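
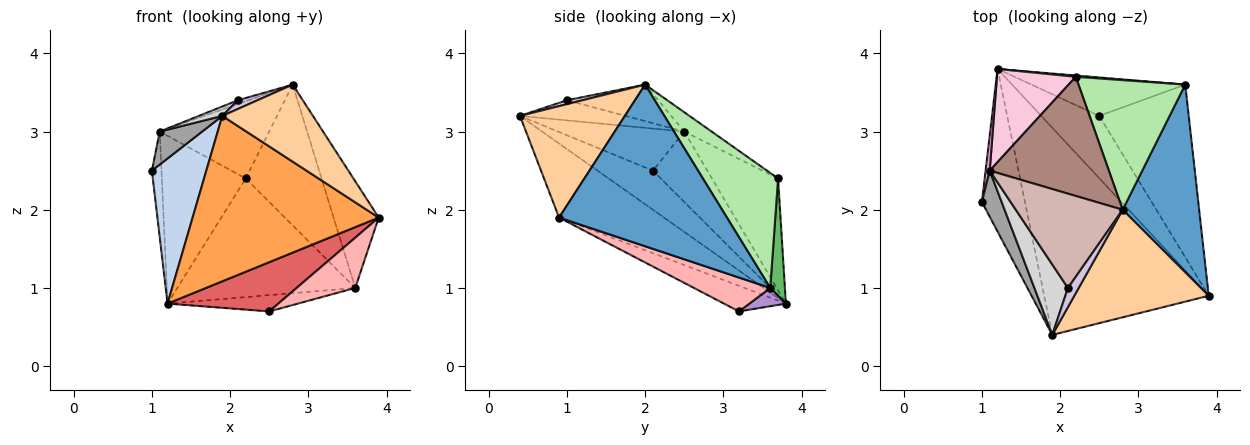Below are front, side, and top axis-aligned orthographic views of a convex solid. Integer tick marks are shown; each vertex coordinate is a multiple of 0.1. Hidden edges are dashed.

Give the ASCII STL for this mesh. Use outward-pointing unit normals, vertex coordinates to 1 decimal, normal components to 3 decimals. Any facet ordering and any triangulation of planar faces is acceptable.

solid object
 facet normal 0.878 0.236 0.416
  outer loop
   vertex 3.6 3.6 1.0
   vertex 2.8 2.0 3.6
   vertex 3.9 0.9 1.9
  endloop
 endfacet
 facet normal -0.561 -0.551 -0.617
  outer loop
   vertex 1.9 0.4 3.2
   vertex 1.0 2.1 2.5
   vertex 1.2 3.8 0.8
  endloop
 endfacet
 facet normal -0.332 -0.589 -0.737
  outer loop
   vertex 1.9 0.4 3.2
   vertex 1.2 3.8 0.8
   vertex 3.9 0.9 1.9
  endloop
 endfacet
 facet normal 0.559 -0.483 0.674
  outer loop
   vertex 1.9 0.4 3.2
   vertex 3.9 0.9 1.9
   vertex 2.8 2.0 3.6
  endloop
 endfacet
 facet normal 0.082 0.997 0.011
  outer loop
   vertex 2.2 3.7 2.4
   vertex 3.6 3.6 1.0
   vertex 1.2 3.8 0.8
  endloop
 endfacet
 facet normal 0.590 0.594 0.547
  outer loop
   vertex 2.2 3.7 2.4
   vertex 2.8 2.0 3.6
   vertex 3.6 3.6 1.0
  endloop
 endfacet
 facet normal -0.327 -0.586 -0.741
  outer loop
   vertex 2.5 3.2 0.7
   vertex 3.9 0.9 1.9
   vertex 1.2 3.8 0.8
  endloop
 endfacet
 facet normal 0.342 -0.263 -0.902
  outer loop
   vertex 2.5 3.2 0.7
   vertex 3.6 3.6 1.0
   vertex 3.9 0.9 1.9
  endloop
 endfacet
 facet normal 0.109 0.388 -0.915
  outer loop
   vertex 2.5 3.2 0.7
   vertex 1.2 3.8 0.8
   vertex 3.6 3.6 1.0
  endloop
 endfacet
 facet normal 0.314 -0.393 0.864
  outer loop
   vertex 2.1 1.0 3.4
   vertex 1.9 0.4 3.2
   vertex 2.8 2.0 3.6
  endloop
 endfacet
 facet normal -0.135 0.539 0.831
  outer loop
   vertex 1.1 2.5 3.0
   vertex 2.8 2.0 3.6
   vertex 2.2 3.7 2.4
  endloop
 endfacet
 facet normal -0.323 0.037 0.946
  outer loop
   vertex 1.1 2.5 3.0
   vertex 2.1 1.0 3.4
   vertex 2.8 2.0 3.6
  endloop
 endfacet
 facet normal -0.983 0.173 0.058
  outer loop
   vertex 1.1 2.5 3.0
   vertex 1.2 3.8 0.8
   vertex 1.0 2.1 2.5
  endloop
 endfacet
 facet normal -0.567 0.720 0.400
  outer loop
   vertex 1.1 2.5 3.0
   vertex 2.2 3.7 2.4
   vertex 1.2 3.8 0.8
  endloop
 endfacet
 facet normal -0.866 -0.291 0.406
  outer loop
   vertex 1.1 2.5 3.0
   vertex 1.0 2.1 2.5
   vertex 1.9 0.4 3.2
  endloop
 endfacet
 facet normal -0.511 -0.114 0.852
  outer loop
   vertex 1.1 2.5 3.0
   vertex 1.9 0.4 3.2
   vertex 2.1 1.0 3.4
  endloop
 endfacet
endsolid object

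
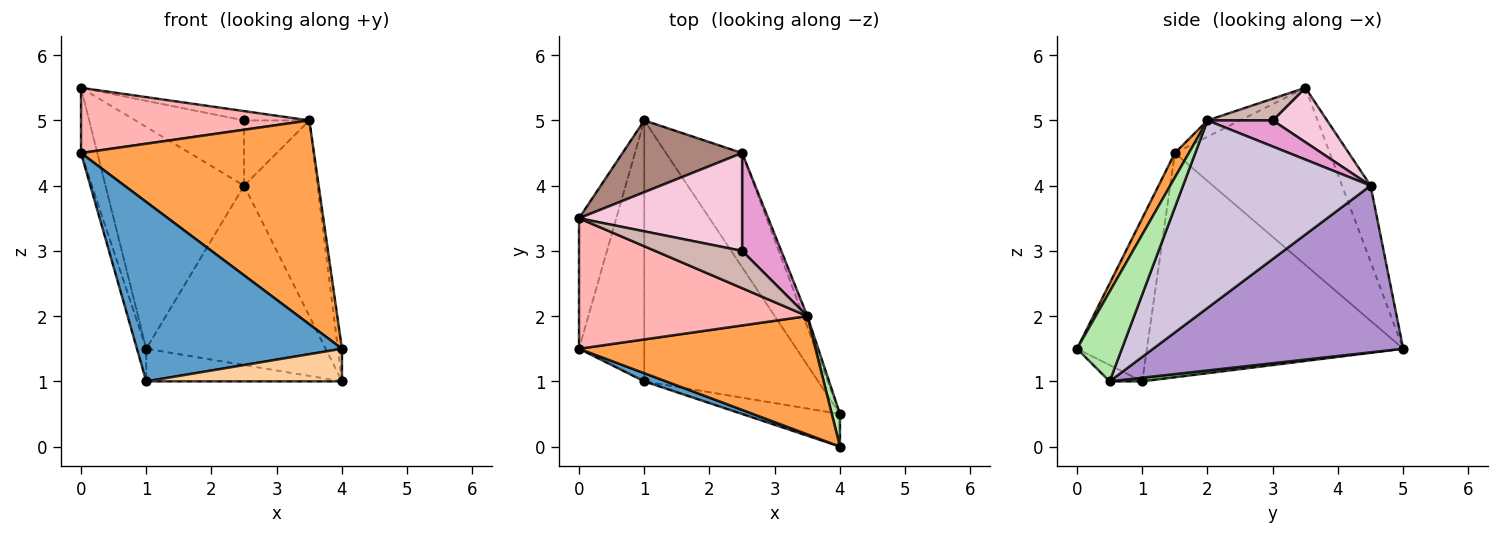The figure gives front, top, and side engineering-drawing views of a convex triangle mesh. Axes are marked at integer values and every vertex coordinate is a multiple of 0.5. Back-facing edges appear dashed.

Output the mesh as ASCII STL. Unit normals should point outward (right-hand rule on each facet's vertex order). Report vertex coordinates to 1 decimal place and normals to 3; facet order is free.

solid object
 facet normal -0.322 -0.946 0.043
  outer loop
   vertex 1.0 1.0 1.0
   vertex 4.0 0.0 1.5
   vertex 0.0 1.5 4.5
  endloop
 endfacet
 facet normal -0.960 0.035 -0.279
  outer loop
   vertex 1.0 1.0 1.0
   vertex 0.0 1.5 4.5
   vertex 1.0 5.0 1.5
  endloop
 endfacet
 facet normal 0.052 -0.864 0.501
  outer loop
   vertex 3.5 2.0 5.0
   vertex 0.0 1.5 4.5
   vertex 4.0 0.0 1.5
  endloop
 endfacet
 facet normal -0.117 -0.702 -0.702
  outer loop
   vertex 4.0 0.5 1.0
   vertex 4.0 0.0 1.5
   vertex 1.0 1.0 1.0
  endloop
 endfacet
 facet normal 0.021 0.124 -0.992
  outer loop
   vertex 4.0 0.5 1.0
   vertex 1.0 1.0 1.0
   vertex 1.0 5.0 1.5
  endloop
 endfacet
 facet normal 0.992 0.090 0.090
  outer loop
   vertex 4.0 0.5 1.0
   vertex 3.5 2.0 5.0
   vertex 4.0 0.0 1.5
  endloop
 endfacet
 facet normal -0.973 0.102 -0.205
  outer loop
   vertex 0.0 3.5 5.5
   vertex 1.0 5.0 1.5
   vertex 0.0 1.5 4.5
  endloop
 endfacet
 facet normal -0.064 -0.446 0.893
  outer loop
   vertex 0.0 3.5 5.5
   vertex 0.0 1.5 4.5
   vertex 3.5 2.0 5.0
  endloop
 endfacet
 facet normal 0.762 0.547 -0.348
  outer loop
   vertex 2.5 4.5 4.0
   vertex 4.0 0.5 1.0
   vertex 1.0 5.0 1.5
  endloop
 endfacet
 facet normal 0.931 0.364 -0.020
  outer loop
   vertex 2.5 4.5 4.0
   vertex 3.5 2.0 5.0
   vertex 4.0 0.5 1.0
  endloop
 endfacet
 facet normal -0.192 0.934 0.302
  outer loop
   vertex 2.5 4.5 4.0
   vertex 1.0 5.0 1.5
   vertex 0.0 3.5 5.5
  endloop
 endfacet
 facet normal 0.236 0.236 0.943
  outer loop
   vertex 2.5 3.0 5.0
   vertex 0.0 3.5 5.5
   vertex 3.5 2.0 5.0
  endloop
 endfacet
 facet normal 0.485 0.485 0.728
  outer loop
   vertex 2.5 3.0 5.0
   vertex 3.5 2.0 5.0
   vertex 2.5 4.5 4.0
  endloop
 endfacet
 facet normal 0.267 0.535 0.802
  outer loop
   vertex 2.5 3.0 5.0
   vertex 2.5 4.5 4.0
   vertex 0.0 3.5 5.5
  endloop
 endfacet
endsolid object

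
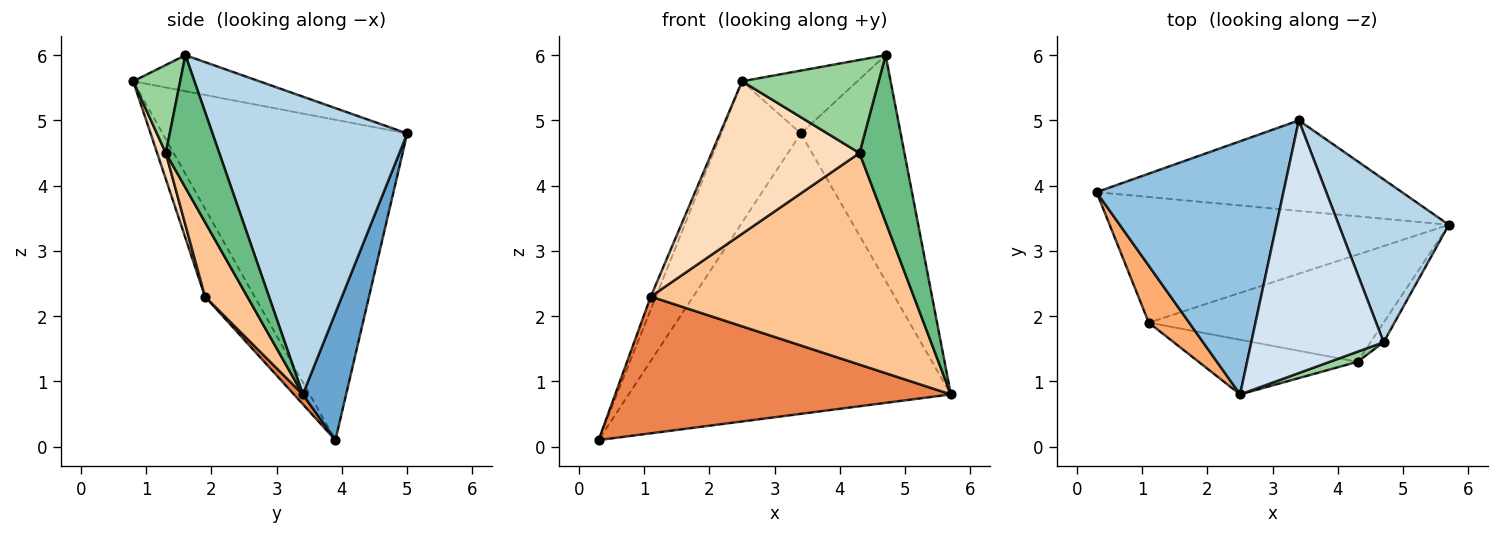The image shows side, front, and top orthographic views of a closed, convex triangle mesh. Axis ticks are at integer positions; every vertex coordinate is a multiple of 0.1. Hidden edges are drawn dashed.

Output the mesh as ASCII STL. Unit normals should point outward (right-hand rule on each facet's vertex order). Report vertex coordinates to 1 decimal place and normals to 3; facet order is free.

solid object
 facet normal 0.127 0.944 -0.305
  outer loop
   vertex 3.4 5.0 4.8
   vertex 5.7 3.4 0.8
   vertex 0.3 3.9 0.1
  endloop
 endfacet
 facet normal -0.832 0.271 0.485
  outer loop
   vertex 3.4 5.0 4.8
   vertex 0.3 3.9 0.1
   vertex 2.5 0.8 5.6
  endloop
 endfacet
 facet normal 0.845 0.433 0.313
  outer loop
   vertex 4.7 1.6 6.0
   vertex 5.7 3.4 0.8
   vertex 3.4 5.0 4.8
  endloop
 endfacet
 facet normal -0.255 0.233 0.938
  outer loop
   vertex 4.7 1.6 6.0
   vertex 3.4 5.0 4.8
   vertex 2.5 0.8 5.6
  endloop
 endfacet
 facet normal 0.020 -0.736 -0.676
  outer loop
   vertex 1.1 1.9 2.3
   vertex 0.3 3.9 0.1
   vertex 5.7 3.4 0.8
  endloop
 endfacet
 facet normal -0.905 0.095 0.416
  outer loop
   vertex 1.1 1.9 2.3
   vertex 2.5 0.8 5.6
   vertex 0.3 3.9 0.1
  endloop
 endfacet
 facet normal 0.142 -0.883 -0.447
  outer loop
   vertex 4.3 1.3 4.5
   vertex 1.1 1.9 2.3
   vertex 5.7 3.4 0.8
  endloop
 endfacet
 facet normal 0.055 -0.940 -0.337
  outer loop
   vertex 4.3 1.3 4.5
   vertex 2.5 0.8 5.6
   vertex 1.1 1.9 2.3
  endloop
 endfacet
 facet normal 0.763 -0.642 -0.075
  outer loop
   vertex 4.3 1.3 4.5
   vertex 5.7 3.4 0.8
   vertex 4.7 1.6 6.0
  endloop
 endfacet
 facet normal 0.324 -0.941 0.102
  outer loop
   vertex 4.3 1.3 4.5
   vertex 4.7 1.6 6.0
   vertex 2.5 0.8 5.6
  endloop
 endfacet
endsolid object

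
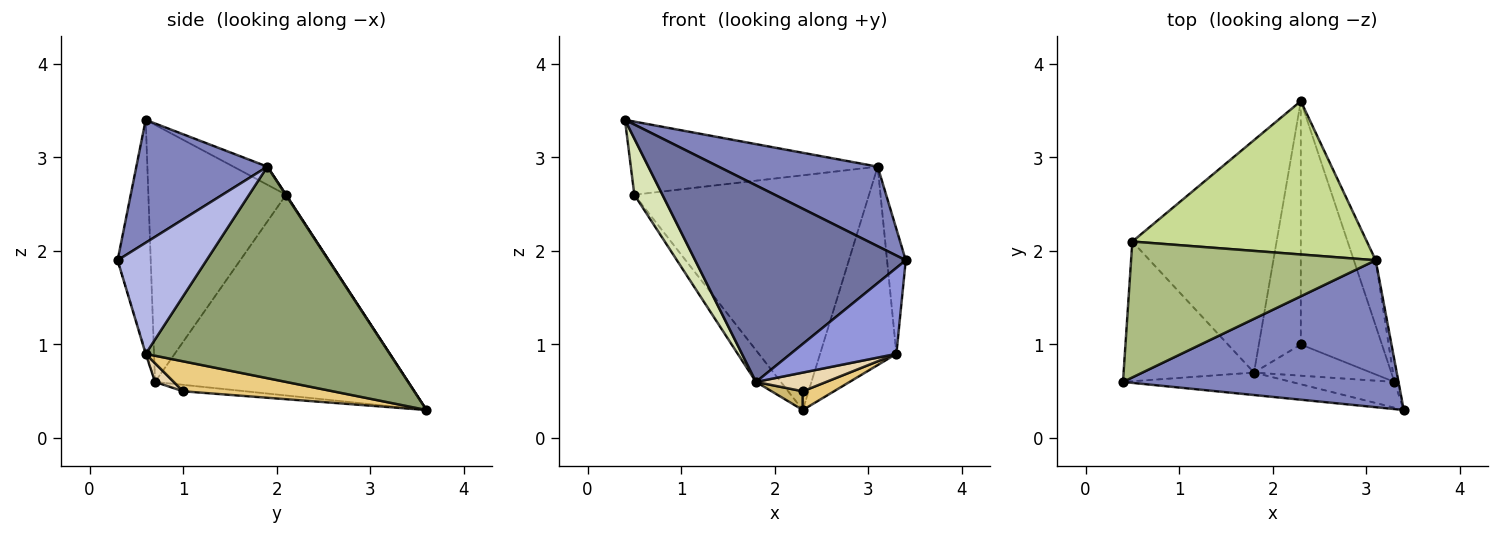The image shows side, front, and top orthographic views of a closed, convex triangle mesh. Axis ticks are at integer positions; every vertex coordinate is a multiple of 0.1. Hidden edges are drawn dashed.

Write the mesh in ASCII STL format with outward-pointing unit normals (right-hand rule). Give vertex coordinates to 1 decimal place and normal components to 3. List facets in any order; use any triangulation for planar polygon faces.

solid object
 facet normal -0.154 -0.982 -0.112
  outer loop
   vertex 1.8 0.7 0.6
   vertex 3.4 0.3 1.9
   vertex 0.4 0.6 3.4
  endloop
 endfacet
 facet normal 0.365 -0.443 0.819
  outer loop
   vertex 3.1 1.9 2.9
   vertex 0.4 0.6 3.4
   vertex 3.4 0.3 1.9
  endloop
 endfacet
 facet normal -0.007 -0.958 -0.287
  outer loop
   vertex 3.3 0.6 0.9
   vertex 3.4 0.3 1.9
   vertex 1.8 0.7 0.6
  endloop
 endfacet
 facet normal 0.978 0.206 -0.036
  outer loop
   vertex 3.3 0.6 0.9
   vertex 3.1 1.9 2.9
   vertex 3.4 0.3 1.9
  endloop
 endfacet
 facet normal 0.950 0.297 -0.098
  outer loop
   vertex 3.3 0.6 0.9
   vertex 2.3 3.6 0.3
   vertex 3.1 1.9 2.9
  endloop
 endfacet
 facet normal -0.065 0.473 0.879
  outer loop
   vertex 0.5 2.1 2.6
   vertex 0.4 0.6 3.4
   vertex 3.1 1.9 2.9
  endloop
 endfacet
 facet normal 0.001 0.837 0.547
  outer loop
   vertex 0.5 2.1 2.6
   vertex 3.1 1.9 2.9
   vertex 2.3 3.6 0.3
  endloop
 endfacet
 facet normal -0.877 -0.179 -0.445
  outer loop
   vertex 0.5 2.1 2.6
   vertex 1.8 0.7 0.6
   vertex 0.4 0.6 3.4
  endloop
 endfacet
 facet normal -0.809 0.079 -0.582
  outer loop
   vertex 0.5 2.1 2.6
   vertex 2.3 3.6 0.3
   vertex 1.8 0.7 0.6
  endloop
 endfacet
 facet normal -0.152 -0.076 -0.986
  outer loop
   vertex 2.3 1.0 0.5
   vertex 1.8 0.7 0.6
   vertex 2.3 3.6 0.3
  endloop
 endfacet
 facet normal 0.345 -0.072 -0.936
  outer loop
   vertex 2.3 1.0 0.5
   vertex 2.3 3.6 0.3
   vertex 3.3 0.6 0.9
  endloop
 endfacet
 facet normal 0.136 -0.510 -0.850
  outer loop
   vertex 2.3 1.0 0.5
   vertex 3.3 0.6 0.9
   vertex 1.8 0.7 0.6
  endloop
 endfacet
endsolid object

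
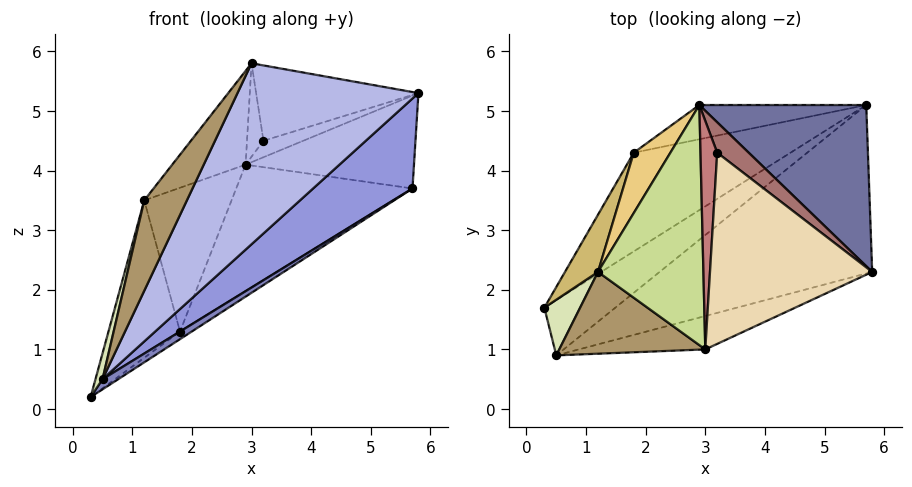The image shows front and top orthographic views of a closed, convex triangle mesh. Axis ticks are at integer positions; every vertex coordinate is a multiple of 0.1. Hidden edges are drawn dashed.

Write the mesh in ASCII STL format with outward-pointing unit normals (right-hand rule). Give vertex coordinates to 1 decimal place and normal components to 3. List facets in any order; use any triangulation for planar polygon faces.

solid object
 facet normal 0.123 0.496 0.860
  outer loop
   vertex 2.9 5.1 4.1
   vertex 5.8 2.3 5.3
   vertex 5.7 5.1 3.7
  endloop
 endfacet
 facet normal 0.601 -0.145 -0.786
  outer loop
   vertex 0.5 0.9 0.5
   vertex 0.3 1.7 0.2
   vertex 5.7 5.1 3.7
  endloop
 endfacet
 facet normal 0.678 -0.346 -0.648
  outer loop
   vertex 0.5 0.9 0.5
   vertex 5.7 5.1 3.7
   vertex 5.8 2.3 5.3
  endloop
 endfacet
 facet normal 0.390 -0.905 -0.167
  outer loop
   vertex 0.5 0.9 0.5
   vertex 5.8 2.3 5.3
   vertex 3.0 1.0 5.8
  endloop
 endfacet
 facet normal 0.513 0.066 -0.856
  outer loop
   vertex 1.8 4.3 1.3
   vertex 5.7 5.1 3.7
   vertex 0.3 1.7 0.2
  endloop
 endfacet
 facet normal -0.037 0.965 -0.261
  outer loop
   vertex 1.8 4.3 1.3
   vertex 2.9 5.1 4.1
   vertex 5.7 5.1 3.7
  endloop
 endfacet
 facet normal -0.680 0.267 0.683
  outer loop
   vertex 1.2 2.3 3.5
   vertex 3.0 1.0 5.8
   vertex 2.9 5.1 4.1
  endloop
 endfacet
 facet normal -0.950 -0.131 0.283
  outer loop
   vertex 1.2 2.3 3.5
   vertex 0.3 1.7 0.2
   vertex 0.5 0.9 0.5
  endloop
 endfacet
 facet normal -0.812 -0.432 0.391
  outer loop
   vertex 1.2 2.3 3.5
   vertex 0.5 0.9 0.5
   vertex 3.0 1.0 5.8
  endloop
 endfacet
 facet normal -0.883 0.441 0.161
  outer loop
   vertex 1.2 2.3 3.5
   vertex 1.8 4.3 1.3
   vertex 0.3 1.7 0.2
  endloop
 endfacet
 facet normal -0.856 0.477 0.200
  outer loop
   vertex 1.2 2.3 3.5
   vertex 2.9 5.1 4.1
   vertex 1.8 4.3 1.3
  endloop
 endfacet
 facet normal -0.004 0.367 0.930
  outer loop
   vertex 3.2 4.3 4.5
   vertex 3.0 1.0 5.8
   vertex 5.8 2.3 5.3
  endloop
 endfacet
 facet normal 0.095 0.473 0.876
  outer loop
   vertex 3.2 4.3 4.5
   vertex 5.8 2.3 5.3
   vertex 2.9 5.1 4.1
  endloop
 endfacet
 facet normal -0.220 0.369 0.903
  outer loop
   vertex 3.2 4.3 4.5
   vertex 2.9 5.1 4.1
   vertex 3.0 1.0 5.8
  endloop
 endfacet
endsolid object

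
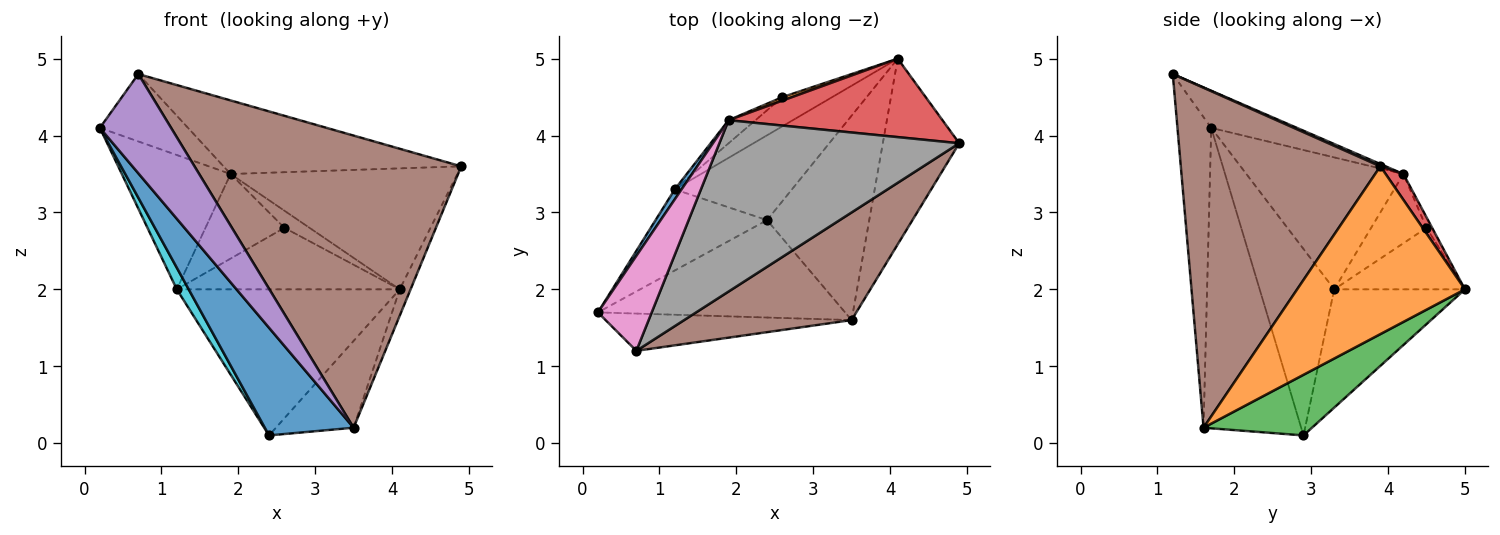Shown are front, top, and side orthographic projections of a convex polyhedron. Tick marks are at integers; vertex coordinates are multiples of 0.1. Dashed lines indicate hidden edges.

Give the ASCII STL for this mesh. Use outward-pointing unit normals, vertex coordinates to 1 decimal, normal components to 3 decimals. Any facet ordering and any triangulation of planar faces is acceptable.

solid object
 facet normal -0.632 -0.575 -0.520
  outer loop
   vertex 3.5 1.6 0.2
   vertex 0.2 1.7 4.1
   vertex 2.4 2.9 0.1
  endloop
 endfacet
 facet normal 0.908 0.059 -0.414
  outer loop
   vertex 3.5 1.6 0.2
   vertex 4.1 5.0 2.0
   vertex 4.9 3.9 3.6
  endloop
 endfacet
 facet normal 0.479 0.343 -0.808
  outer loop
   vertex 3.5 1.6 0.2
   vertex 2.4 2.9 0.1
   vertex 4.1 5.0 2.0
  endloop
 endfacet
 facet normal 0.066 0.837 0.543
  outer loop
   vertex 1.9 4.2 3.5
   vertex 4.9 3.9 3.6
   vertex 4.1 5.0 2.0
  endloop
 endfacet
 facet normal -0.406 -0.856 -0.321
  outer loop
   vertex 0.7 1.2 4.8
   vertex 0.2 1.7 4.1
   vertex 3.5 1.6 0.2
  endloop
 endfacet
 facet normal 0.575 -0.768 0.283
  outer loop
   vertex 0.7 1.2 4.8
   vertex 3.5 1.6 0.2
   vertex 4.9 3.9 3.6
  endloop
 endfacet
 facet normal -0.491 0.504 0.711
  outer loop
   vertex 0.7 1.2 4.8
   vertex 1.9 4.2 3.5
   vertex 0.2 1.7 4.1
  endloop
 endfacet
 facet normal 0.009 0.395 0.919
  outer loop
   vertex 0.7 1.2 4.8
   vertex 4.9 3.9 3.6
   vertex 1.9 4.2 3.5
  endloop
 endfacet
 facet normal -0.452 0.771 -0.448
  outer loop
   vertex 1.2 3.3 2.0
   vertex 4.1 5.0 2.0
   vertex 2.4 2.9 0.1
  endloop
 endfacet
 facet normal -0.850 -0.136 -0.508
  outer loop
   vertex 1.2 3.3 2.0
   vertex 2.4 2.9 0.1
   vertex 0.2 1.7 4.1
  endloop
 endfacet
 facet normal -0.821 0.569 0.042
  outer loop
   vertex 1.2 3.3 2.0
   vertex 0.2 1.7 4.1
   vertex 1.9 4.2 3.5
  endloop
 endfacet
 facet normal -0.215 0.957 0.195
  outer loop
   vertex 2.6 4.5 2.8
   vertex 1.9 4.2 3.5
   vertex 4.1 5.0 2.0
  endloop
 endfacet
 facet normal -0.468 0.798 -0.379
  outer loop
   vertex 2.6 4.5 2.8
   vertex 4.1 5.0 2.0
   vertex 1.2 3.3 2.0
  endloop
 endfacet
 facet normal -0.560 0.799 -0.218
  outer loop
   vertex 2.6 4.5 2.8
   vertex 1.2 3.3 2.0
   vertex 1.9 4.2 3.5
  endloop
 endfacet
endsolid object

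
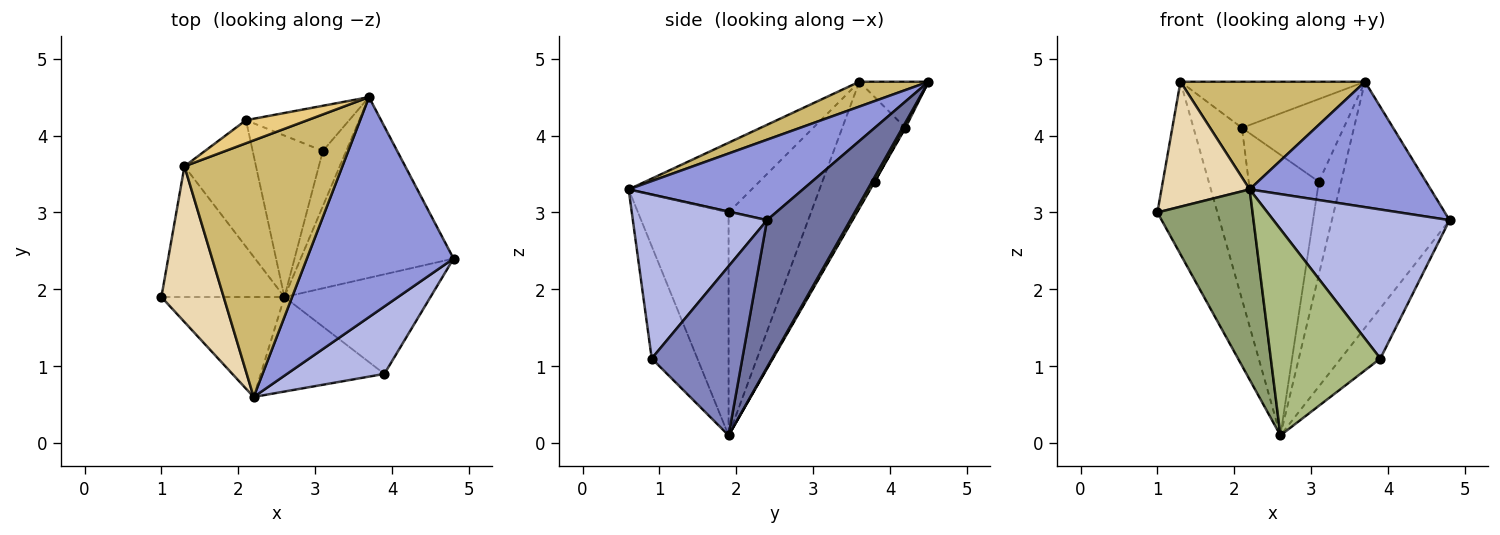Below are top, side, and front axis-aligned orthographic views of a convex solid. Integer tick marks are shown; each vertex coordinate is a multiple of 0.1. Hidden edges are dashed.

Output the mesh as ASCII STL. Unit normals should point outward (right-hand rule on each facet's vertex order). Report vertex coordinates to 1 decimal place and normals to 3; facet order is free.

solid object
 facet normal 0.495 0.700 -0.514
  outer loop
   vertex 2.6 1.9 0.1
   vertex 3.7 4.5 4.7
   vertex 4.8 2.4 2.9
  endloop
 endfacet
 facet normal 0.719 0.314 -0.621
  outer loop
   vertex 3.9 0.9 1.1
   vertex 2.6 1.9 0.1
   vertex 4.8 2.4 2.9
  endloop
 endfacet
 facet normal 0.430 -0.447 0.784
  outer loop
   vertex 2.2 0.6 3.3
   vertex 4.8 2.4 2.9
   vertex 3.7 4.5 4.7
  endloop
 endfacet
 facet normal 0.570 -0.748 0.339
  outer loop
   vertex 2.2 0.6 3.3
   vertex 3.9 0.9 1.1
   vertex 4.8 2.4 2.9
  endloop
 endfacet
 facet normal -0.644 -0.677 -0.356
  outer loop
   vertex 2.2 0.6 3.3
   vertex 1.0 1.9 3.0
   vertex 2.6 1.9 0.1
  endloop
 endfacet
 facet normal -0.354 -0.850 -0.390
  outer loop
   vertex 2.2 0.6 3.3
   vertex 2.6 1.9 0.1
   vertex 3.9 0.9 1.1
  endloop
 endfacet
 facet normal 0.103 0.855 -0.508
  outer loop
   vertex 3.1 3.8 3.4
   vertex 3.7 4.5 4.7
   vertex 2.6 1.9 0.1
  endloop
 endfacet
 facet normal 0.015 0.877 -0.480
  outer loop
   vertex 3.1 3.8 3.4
   vertex 2.1 4.2 4.1
   vertex 3.7 4.5 4.7
  endloop
 endfacet
 facet normal -0.002 0.867 -0.499
  outer loop
   vertex 3.1 3.8 3.4
   vertex 2.6 1.9 0.1
   vertex 2.1 4.2 4.1
  endloop
 endfacet
 facet normal 0.144 -0.383 0.913
  outer loop
   vertex 1.3 3.6 4.7
   vertex 2.2 0.6 3.3
   vertex 3.7 4.5 4.7
  endloop
 endfacet
 facet normal -0.318 0.848 0.424
  outer loop
   vertex 1.3 3.6 4.7
   vertex 3.7 4.5 4.7
   vertex 2.1 4.2 4.1
  endloop
 endfacet
 facet normal -0.658 -0.471 0.588
  outer loop
   vertex 1.3 3.6 4.7
   vertex 1.0 1.9 3.0
   vertex 2.2 0.6 3.3
  endloop
 endfacet
 facet normal -0.738 0.538 -0.407
  outer loop
   vertex 1.3 3.6 4.7
   vertex 2.6 1.9 0.1
   vertex 1.0 1.9 3.0
  endloop
 endfacet
 facet normal -0.724 0.555 -0.410
  outer loop
   vertex 1.3 3.6 4.7
   vertex 2.1 4.2 4.1
   vertex 2.6 1.9 0.1
  endloop
 endfacet
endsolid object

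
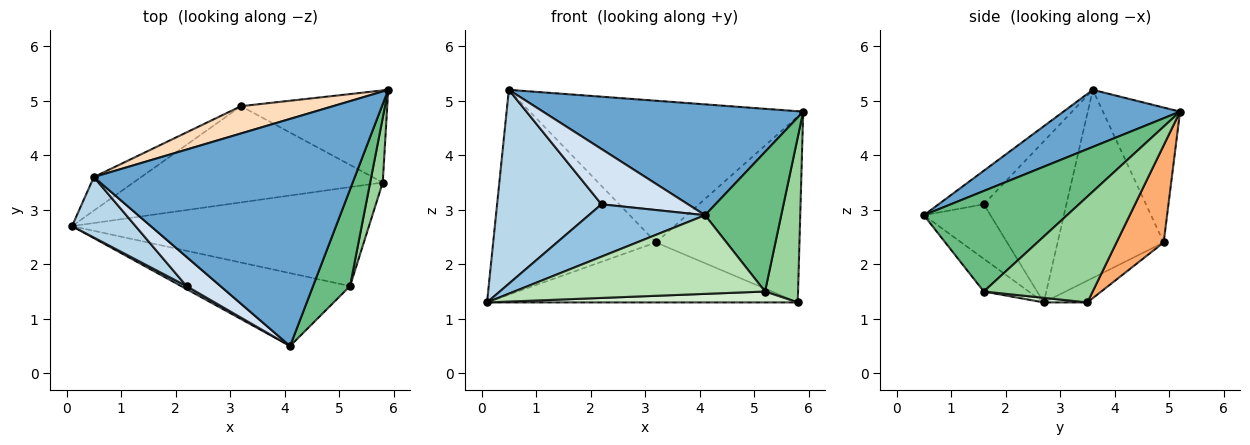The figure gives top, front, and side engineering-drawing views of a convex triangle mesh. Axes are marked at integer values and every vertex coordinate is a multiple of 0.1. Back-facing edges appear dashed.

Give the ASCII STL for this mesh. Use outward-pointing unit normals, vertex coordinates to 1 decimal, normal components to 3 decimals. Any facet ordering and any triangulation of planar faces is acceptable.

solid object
 facet normal 0.193 -0.430 0.882
  outer loop
   vertex 0.5 3.6 5.2
   vertex 4.1 0.5 2.9
   vertex 5.9 5.2 4.8
  endloop
 endfacet
 facet normal -0.496 -0.867 0.050
  outer loop
   vertex 2.2 1.6 3.1
   vertex 0.1 2.7 1.3
   vertex 4.1 0.5 2.9
  endloop
 endfacet
 facet normal -0.603 -0.762 0.238
  outer loop
   vertex 2.2 1.6 3.1
   vertex 0.5 3.6 5.2
   vertex 0.1 2.7 1.3
  endloop
 endfacet
 facet normal -0.420 -0.802 0.424
  outer loop
   vertex 2.2 1.6 3.1
   vertex 4.1 0.5 2.9
   vertex 0.5 3.6 5.2
  endloop
 endfacet
 facet normal -0.074 0.527 -0.846
  outer loop
   vertex 3.2 4.9 2.4
   vertex 5.8 3.5 1.3
   vertex 0.1 2.7 1.3
  endloop
 endfacet
 facet normal 0.283 0.860 -0.426
  outer loop
   vertex 3.2 4.9 2.4
   vertex 5.9 5.2 4.8
   vertex 5.8 3.5 1.3
  endloop
 endfacet
 facet normal -0.541 0.830 -0.136
  outer loop
   vertex 3.2 4.9 2.4
   vertex 0.1 2.7 1.3
   vertex 0.5 3.6 5.2
  endloop
 endfacet
 facet normal -0.267 0.946 0.182
  outer loop
   vertex 3.2 4.9 2.4
   vertex 0.5 3.6 5.2
   vertex 5.9 5.2 4.8
  endloop
 endfacet
 facet normal 0.840 -0.447 0.309
  outer loop
   vertex 5.2 1.6 1.5
   vertex 5.9 5.2 4.8
   vertex 4.1 0.5 2.9
  endloop
 endfacet
 facet normal 0.951 -0.288 0.113
  outer loop
   vertex 5.2 1.6 1.5
   vertex 5.8 3.5 1.3
   vertex 5.9 5.2 4.8
  endloop
 endfacet
 facet normal -0.130 -0.727 -0.674
  outer loop
   vertex 5.2 1.6 1.5
   vertex 4.1 0.5 2.9
   vertex 0.1 2.7 1.3
  endloop
 endfacet
 facet normal 0.015 -0.109 -0.994
  outer loop
   vertex 5.2 1.6 1.5
   vertex 0.1 2.7 1.3
   vertex 5.8 3.5 1.3
  endloop
 endfacet
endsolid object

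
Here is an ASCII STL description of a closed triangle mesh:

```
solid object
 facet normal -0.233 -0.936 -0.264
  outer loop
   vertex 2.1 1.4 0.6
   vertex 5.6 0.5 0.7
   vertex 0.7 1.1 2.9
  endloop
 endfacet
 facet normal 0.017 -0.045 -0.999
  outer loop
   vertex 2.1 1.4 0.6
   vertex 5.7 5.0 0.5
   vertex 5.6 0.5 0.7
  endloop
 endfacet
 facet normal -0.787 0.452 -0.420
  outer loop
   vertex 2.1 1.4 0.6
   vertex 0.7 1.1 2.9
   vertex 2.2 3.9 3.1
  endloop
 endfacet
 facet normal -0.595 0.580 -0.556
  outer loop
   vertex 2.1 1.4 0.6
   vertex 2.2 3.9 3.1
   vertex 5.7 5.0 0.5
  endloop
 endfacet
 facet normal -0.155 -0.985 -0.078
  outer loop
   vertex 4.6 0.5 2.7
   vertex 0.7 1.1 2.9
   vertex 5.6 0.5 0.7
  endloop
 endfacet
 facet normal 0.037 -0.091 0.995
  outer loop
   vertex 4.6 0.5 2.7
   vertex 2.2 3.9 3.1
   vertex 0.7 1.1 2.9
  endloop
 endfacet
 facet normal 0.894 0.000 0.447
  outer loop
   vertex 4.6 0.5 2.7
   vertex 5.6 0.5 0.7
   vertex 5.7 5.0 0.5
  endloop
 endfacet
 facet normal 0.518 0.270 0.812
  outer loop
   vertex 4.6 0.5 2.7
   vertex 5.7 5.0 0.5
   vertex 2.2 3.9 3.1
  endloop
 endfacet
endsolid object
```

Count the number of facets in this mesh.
8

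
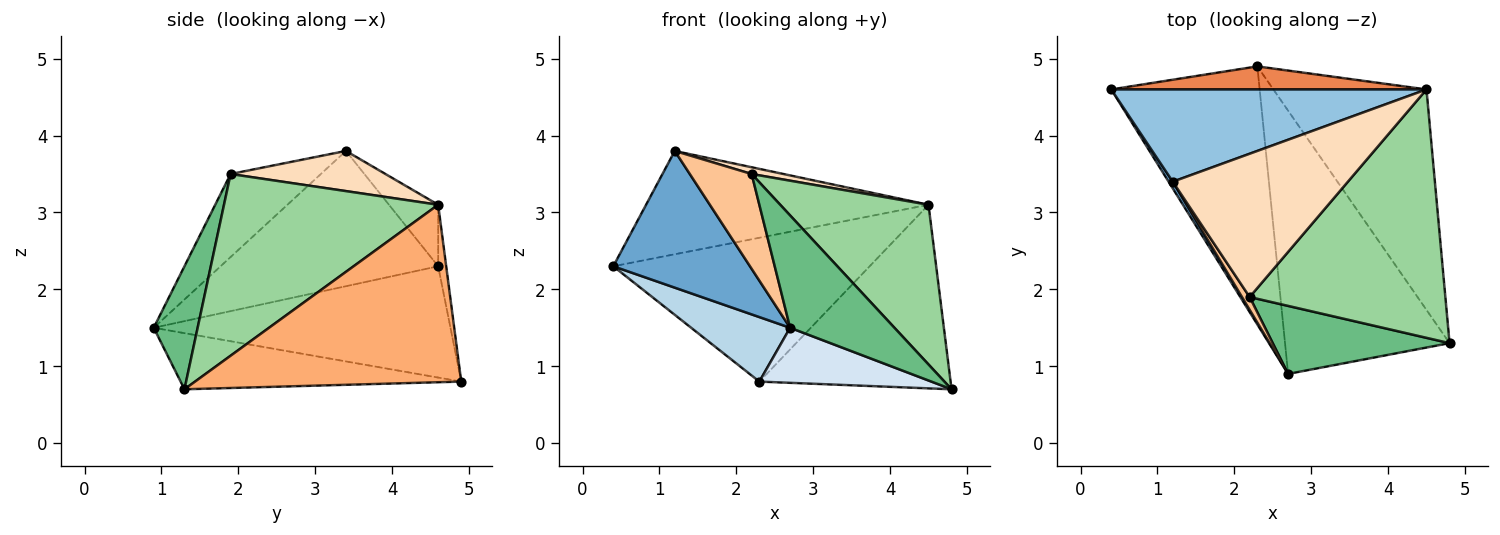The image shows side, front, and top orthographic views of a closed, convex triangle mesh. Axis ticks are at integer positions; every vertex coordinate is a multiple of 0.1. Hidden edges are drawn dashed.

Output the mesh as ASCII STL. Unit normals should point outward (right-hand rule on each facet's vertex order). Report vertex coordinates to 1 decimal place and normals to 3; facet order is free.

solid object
 facet normal -0.846 -0.532 0.026
  outer loop
   vertex 1.2 3.4 3.8
   vertex 0.4 4.6 2.3
   vertex 2.7 0.9 1.5
  endloop
 endfacet
 facet normal -0.129 0.740 0.660
  outer loop
   vertex 4.5 4.6 3.1
   vertex 0.4 4.6 2.3
   vertex 1.2 3.4 3.8
  endloop
 endfacet
 facet normal -0.588 -0.196 -0.784
  outer loop
   vertex 2.3 4.9 0.8
   vertex 2.7 0.9 1.5
   vertex 0.4 4.6 2.3
  endloop
 endfacet
 facet normal -0.317 -0.194 -0.928
  outer loop
   vertex 2.3 4.9 0.8
   vertex 4.8 1.3 0.7
   vertex 2.7 0.9 1.5
  endloop
 endfacet
 facet normal -0.031 0.987 0.158
  outer loop
   vertex 2.3 4.9 0.8
   vertex 0.4 4.6 2.3
   vertex 4.5 4.6 3.1
  endloop
 endfacet
 facet normal 0.665 0.478 -0.574
  outer loop
   vertex 2.3 4.9 0.8
   vertex 4.5 4.6 3.1
   vertex 4.8 1.3 0.7
  endloop
 endfacet
 facet normal -0.823 -0.564 0.076
  outer loop
   vertex 2.2 1.9 3.5
   vertex 1.2 3.4 3.8
   vertex 2.7 0.9 1.5
  endloop
 endfacet
 facet normal 0.223 -0.046 0.974
  outer loop
   vertex 2.2 1.9 3.5
   vertex 4.5 4.6 3.1
   vertex 1.2 3.4 3.8
  endloop
 endfacet
 facet normal 0.339 -0.805 0.487
  outer loop
   vertex 2.2 1.9 3.5
   vertex 2.7 0.9 1.5
   vertex 4.8 1.3 0.7
  endloop
 endfacet
 facet normal 0.616 -0.426 0.663
  outer loop
   vertex 2.2 1.9 3.5
   vertex 4.8 1.3 0.7
   vertex 4.5 4.6 3.1
  endloop
 endfacet
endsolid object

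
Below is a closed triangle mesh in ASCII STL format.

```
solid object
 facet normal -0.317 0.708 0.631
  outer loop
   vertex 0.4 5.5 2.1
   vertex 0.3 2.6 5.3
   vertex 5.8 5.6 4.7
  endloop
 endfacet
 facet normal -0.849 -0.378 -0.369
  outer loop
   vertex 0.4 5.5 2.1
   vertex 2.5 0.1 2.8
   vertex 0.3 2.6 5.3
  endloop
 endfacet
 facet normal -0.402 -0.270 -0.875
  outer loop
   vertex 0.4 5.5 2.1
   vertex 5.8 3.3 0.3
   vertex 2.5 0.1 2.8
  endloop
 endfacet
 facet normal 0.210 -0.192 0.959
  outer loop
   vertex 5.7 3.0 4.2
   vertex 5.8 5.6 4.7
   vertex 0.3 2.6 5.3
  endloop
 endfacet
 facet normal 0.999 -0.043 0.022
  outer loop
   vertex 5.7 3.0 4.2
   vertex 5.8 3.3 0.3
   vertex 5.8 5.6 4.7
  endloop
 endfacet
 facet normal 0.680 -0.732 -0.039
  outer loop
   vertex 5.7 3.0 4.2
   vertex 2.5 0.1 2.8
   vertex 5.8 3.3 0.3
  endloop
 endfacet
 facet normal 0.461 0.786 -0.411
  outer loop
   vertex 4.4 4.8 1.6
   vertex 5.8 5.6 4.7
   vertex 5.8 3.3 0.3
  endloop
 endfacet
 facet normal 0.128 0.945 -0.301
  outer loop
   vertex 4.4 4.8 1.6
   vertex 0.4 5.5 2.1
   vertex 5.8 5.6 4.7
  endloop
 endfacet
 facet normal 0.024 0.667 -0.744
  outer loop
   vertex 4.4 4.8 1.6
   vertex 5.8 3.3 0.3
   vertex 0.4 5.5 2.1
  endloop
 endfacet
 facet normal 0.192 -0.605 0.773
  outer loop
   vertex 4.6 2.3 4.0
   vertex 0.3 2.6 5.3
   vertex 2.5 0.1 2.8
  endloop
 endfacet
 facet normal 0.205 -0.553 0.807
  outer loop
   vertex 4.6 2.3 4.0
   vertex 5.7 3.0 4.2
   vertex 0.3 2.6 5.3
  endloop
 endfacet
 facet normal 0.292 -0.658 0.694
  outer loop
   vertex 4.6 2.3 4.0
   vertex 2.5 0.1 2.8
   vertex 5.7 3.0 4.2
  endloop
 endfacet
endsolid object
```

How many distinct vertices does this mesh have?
8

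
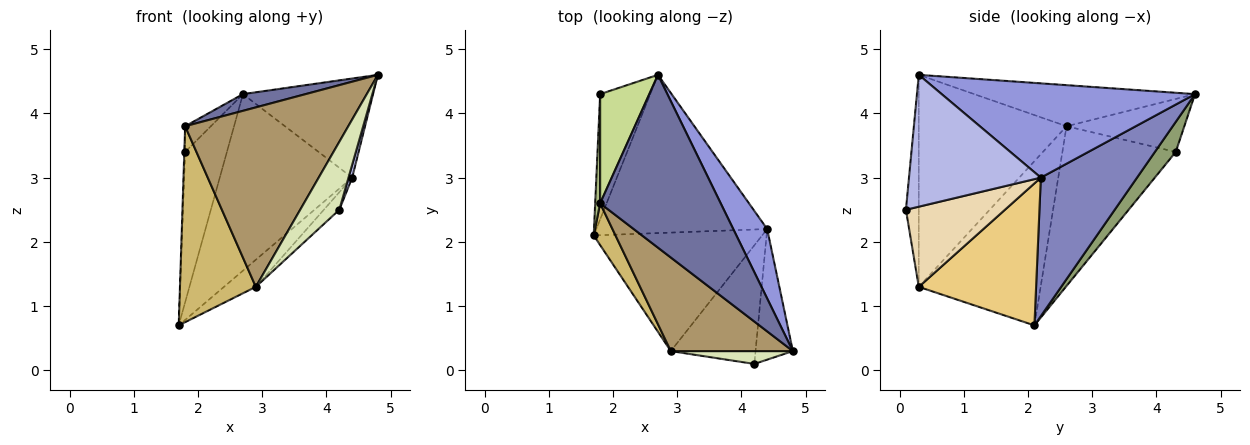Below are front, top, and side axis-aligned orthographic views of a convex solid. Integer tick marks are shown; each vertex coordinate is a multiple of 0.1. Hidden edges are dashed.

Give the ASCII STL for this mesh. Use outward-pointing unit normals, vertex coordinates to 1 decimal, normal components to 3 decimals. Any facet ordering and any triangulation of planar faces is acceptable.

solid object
 facet normal -0.321 -0.091 0.943
  outer loop
   vertex 1.8 2.6 3.8
   vertex 4.8 0.3 4.6
   vertex 2.7 4.6 4.3
  endloop
 endfacet
 facet normal 0.476 0.655 -0.587
  outer loop
   vertex 4.4 2.2 3.0
   vertex 1.7 2.1 0.7
   vertex 2.7 4.6 4.3
  endloop
 endfacet
 facet normal 0.847 0.435 0.305
  outer loop
   vertex 4.4 2.2 3.0
   vertex 2.7 4.6 4.3
   vertex 4.8 0.3 4.6
  endloop
 endfacet
 facet normal 0.962 -0.027 -0.272
  outer loop
   vertex 4.4 2.2 3.0
   vertex 4.8 0.3 4.6
   vertex 4.2 0.1 2.5
  endloop
 endfacet
 facet normal 0.359 0.717 -0.598
  outer loop
   vertex 1.8 4.3 3.4
   vertex 2.7 4.6 4.3
   vertex 1.7 2.1 0.7
  endloop
 endfacet
 facet normal -0.999 0.007 0.031
  outer loop
   vertex 1.8 4.3 3.4
   vertex 1.7 2.1 0.7
   vertex 1.8 2.6 3.8
  endloop
 endfacet
 facet normal -0.724 0.158 0.671
  outer loop
   vertex 1.8 4.3 3.4
   vertex 1.8 2.6 3.8
   vertex 2.7 4.6 4.3
  endloop
 endfacet
 facet normal -0.307 -0.935 0.177
  outer loop
   vertex 2.9 0.3 1.3
   vertex 4.2 0.1 2.5
   vertex 4.8 0.3 4.6
  endloop
 endfacet
 facet normal -0.626 -0.691 0.361
  outer loop
   vertex 2.9 0.3 1.3
   vertex 4.8 0.3 4.6
   vertex 1.8 2.6 3.8
  endloop
 endfacet
 facet normal -0.844 -0.525 0.112
  outer loop
   vertex 2.9 0.3 1.3
   vertex 1.8 2.6 3.8
   vertex 1.7 2.1 0.7
  endloop
 endfacet
 facet normal 0.635 0.172 -0.753
  outer loop
   vertex 2.9 0.3 1.3
   vertex 1.7 2.1 0.7
   vertex 4.4 2.2 3.0
  endloop
 endfacet
 facet normal 0.683 0.107 -0.722
  outer loop
   vertex 2.9 0.3 1.3
   vertex 4.4 2.2 3.0
   vertex 4.2 0.1 2.5
  endloop
 endfacet
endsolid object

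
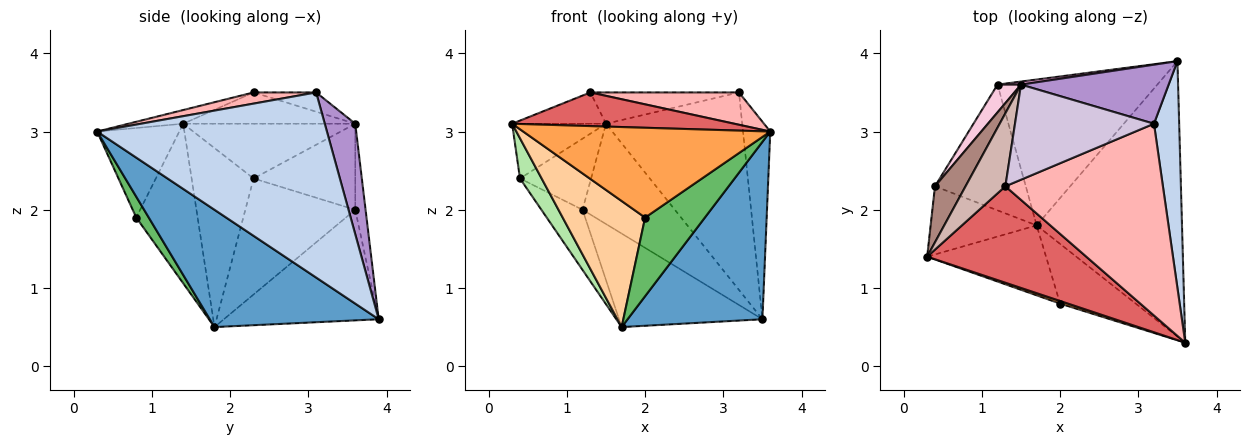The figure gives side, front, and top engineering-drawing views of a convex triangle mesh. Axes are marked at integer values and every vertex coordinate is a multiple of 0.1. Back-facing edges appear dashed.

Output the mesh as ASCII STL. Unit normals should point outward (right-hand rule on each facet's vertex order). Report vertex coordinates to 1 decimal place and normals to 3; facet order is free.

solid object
 facet normal 0.561 -0.448 -0.696
  outer loop
   vertex 1.7 1.8 0.5
   vertex 3.5 3.9 0.6
   vertex 3.6 0.3 3.0
  endloop
 endfacet
 facet normal 0.984 0.117 0.134
  outer loop
   vertex 3.2 3.1 3.5
   vertex 3.6 0.3 3.0
   vertex 3.5 3.9 0.6
  endloop
 endfacet
 facet normal -0.315 -0.949 0.028
  outer loop
   vertex 2.0 0.8 1.9
   vertex 3.6 0.3 3.0
   vertex 0.3 1.4 3.1
  endloop
 endfacet
 facet normal -0.546 -0.733 -0.407
  outer loop
   vertex 2.0 0.8 1.9
   vertex 0.3 1.4 3.1
   vertex 1.7 1.8 0.5
  endloop
 endfacet
 facet normal 0.165 -0.786 -0.596
  outer loop
   vertex 2.0 0.8 1.9
   vertex 1.7 1.8 0.5
   vertex 3.6 0.3 3.0
  endloop
 endfacet
 facet normal -0.824 -0.288 -0.488
  outer loop
   vertex 0.4 2.3 2.4
   vertex 1.7 1.8 0.5
   vertex 0.3 1.4 3.1
  endloop
 endfacet
 facet normal -0.081 -0.328 0.941
  outer loop
   vertex 1.3 2.3 3.5
   vertex 0.3 1.4 3.1
   vertex 3.6 0.3 3.0
  endloop
 endfacet
 facet normal 0.070 -0.166 0.984
  outer loop
   vertex 1.3 2.3 3.5
   vertex 3.6 0.3 3.0
   vertex 3.2 3.1 3.5
  endloop
 endfacet
 facet normal 0.210 0.937 0.280
  outer loop
   vertex 1.5 3.6 3.1
   vertex 3.2 3.1 3.5
   vertex 3.5 3.9 0.6
  endloop
 endfacet
 facet normal -0.130 0.310 0.942
  outer loop
   vertex 1.5 3.6 3.1
   vertex 1.3 2.3 3.5
   vertex 3.2 3.1 3.5
  endloop
 endfacet
 facet normal -0.788 0.430 0.440
  outer loop
   vertex 1.5 3.6 3.1
   vertex 0.4 2.3 2.4
   vertex 0.3 1.4 3.1
  endloop
 endfacet
 facet normal -0.585 0.319 0.745
  outer loop
   vertex 1.5 3.6 3.1
   vertex 0.3 1.4 3.1
   vertex 1.3 2.3 3.5
  endloop
 endfacet
 facet normal -0.111 0.993 0.030
  outer loop
   vertex 1.2 3.6 2.0
   vertex 1.5 3.6 3.1
   vertex 3.5 3.9 0.6
  endloop
 endfacet
 facet normal -0.800 0.559 0.218
  outer loop
   vertex 1.2 3.6 2.0
   vertex 0.4 2.3 2.4
   vertex 1.5 3.6 3.1
  endloop
 endfacet
 facet normal -0.504 0.466 -0.727
  outer loop
   vertex 1.2 3.6 2.0
   vertex 3.5 3.9 0.6
   vertex 1.7 1.8 0.5
  endloop
 endfacet
 facet normal -0.755 0.283 -0.591
  outer loop
   vertex 1.2 3.6 2.0
   vertex 1.7 1.8 0.5
   vertex 0.4 2.3 2.4
  endloop
 endfacet
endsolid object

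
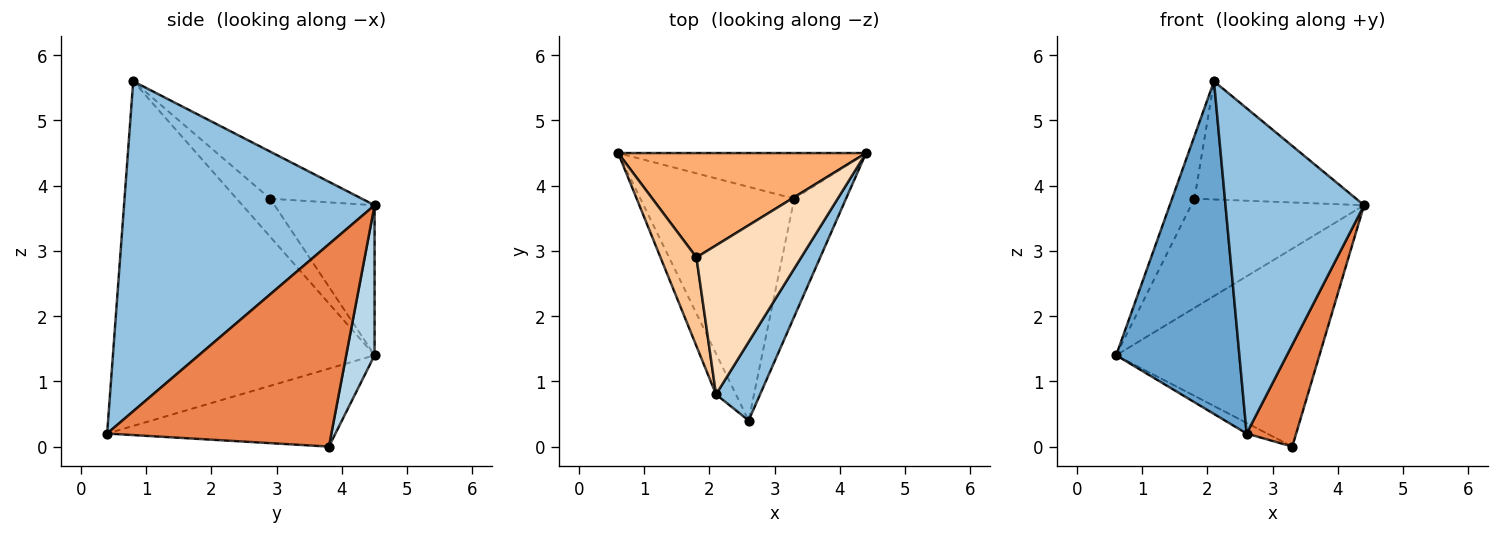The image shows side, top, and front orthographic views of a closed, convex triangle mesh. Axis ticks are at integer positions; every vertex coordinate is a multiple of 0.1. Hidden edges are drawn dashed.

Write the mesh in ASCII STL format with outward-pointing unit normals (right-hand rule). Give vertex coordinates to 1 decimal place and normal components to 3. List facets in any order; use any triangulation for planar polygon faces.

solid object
 facet normal -0.903 -0.425 -0.052
  outer loop
   vertex 2.1 0.8 5.6
   vertex 0.6 4.5 1.4
   vertex 2.6 0.4 0.2
  endloop
 endfacet
 facet normal 0.869 -0.481 0.116
  outer loop
   vertex 2.1 0.8 5.6
   vertex 2.6 0.4 0.2
   vertex 4.4 4.5 3.7
  endloop
 endfacet
 facet normal 0.135 0.966 -0.223
  outer loop
   vertex 3.3 3.8 0.0
   vertex 0.6 4.5 1.4
   vertex 4.4 4.5 3.7
  endloop
 endfacet
 facet normal -0.452 0.041 -0.891
  outer loop
   vertex 3.3 3.8 0.0
   vertex 2.6 0.4 0.2
   vertex 0.6 4.5 1.4
  endloop
 endfacet
 facet normal 0.947 -0.209 -0.242
  outer loop
   vertex 3.3 3.8 0.0
   vertex 4.4 4.5 3.7
   vertex 2.6 0.4 0.2
  endloop
 endfacet
 facet normal -0.386 0.667 0.638
  outer loop
   vertex 1.8 2.9 3.8
   vertex 4.4 4.5 3.7
   vertex 0.6 4.5 1.4
  endloop
 endfacet
 facet normal -0.654 0.436 0.618
  outer loop
   vertex 1.8 2.9 3.8
   vertex 0.6 4.5 1.4
   vertex 2.1 0.8 5.6
  endloop
 endfacet
 facet normal -0.332 0.586 0.739
  outer loop
   vertex 1.8 2.9 3.8
   vertex 2.1 0.8 5.6
   vertex 4.4 4.5 3.7
  endloop
 endfacet
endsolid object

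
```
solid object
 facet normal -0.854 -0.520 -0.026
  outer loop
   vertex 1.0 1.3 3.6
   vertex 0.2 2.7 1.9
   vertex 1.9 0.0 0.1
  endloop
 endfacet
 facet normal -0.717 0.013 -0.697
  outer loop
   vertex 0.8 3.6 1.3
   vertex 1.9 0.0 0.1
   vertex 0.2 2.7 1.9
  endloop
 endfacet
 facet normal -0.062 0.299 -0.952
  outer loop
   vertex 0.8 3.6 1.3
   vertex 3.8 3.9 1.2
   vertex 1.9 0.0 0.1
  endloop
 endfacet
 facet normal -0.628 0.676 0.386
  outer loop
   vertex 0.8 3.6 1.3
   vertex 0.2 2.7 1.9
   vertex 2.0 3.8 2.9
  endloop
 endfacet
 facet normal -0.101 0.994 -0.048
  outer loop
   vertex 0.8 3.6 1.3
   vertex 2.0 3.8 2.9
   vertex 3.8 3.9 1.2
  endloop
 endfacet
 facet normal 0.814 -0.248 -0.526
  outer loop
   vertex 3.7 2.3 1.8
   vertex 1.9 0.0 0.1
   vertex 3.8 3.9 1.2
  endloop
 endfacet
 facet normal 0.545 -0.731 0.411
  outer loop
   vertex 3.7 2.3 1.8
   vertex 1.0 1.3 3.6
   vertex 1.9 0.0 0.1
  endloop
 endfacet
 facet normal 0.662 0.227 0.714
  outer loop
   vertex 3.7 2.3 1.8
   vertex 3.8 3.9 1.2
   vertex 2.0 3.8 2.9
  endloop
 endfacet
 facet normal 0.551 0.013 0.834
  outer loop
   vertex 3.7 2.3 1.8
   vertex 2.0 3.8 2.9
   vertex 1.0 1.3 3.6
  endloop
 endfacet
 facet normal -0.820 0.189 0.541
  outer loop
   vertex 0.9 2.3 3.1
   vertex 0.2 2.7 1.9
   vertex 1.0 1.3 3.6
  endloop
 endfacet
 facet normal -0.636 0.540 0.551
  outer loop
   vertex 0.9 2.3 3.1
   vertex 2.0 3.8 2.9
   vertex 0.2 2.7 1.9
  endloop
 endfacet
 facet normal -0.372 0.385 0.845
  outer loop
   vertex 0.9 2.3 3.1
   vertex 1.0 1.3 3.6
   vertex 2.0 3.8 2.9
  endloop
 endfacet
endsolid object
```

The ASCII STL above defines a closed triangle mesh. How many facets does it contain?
12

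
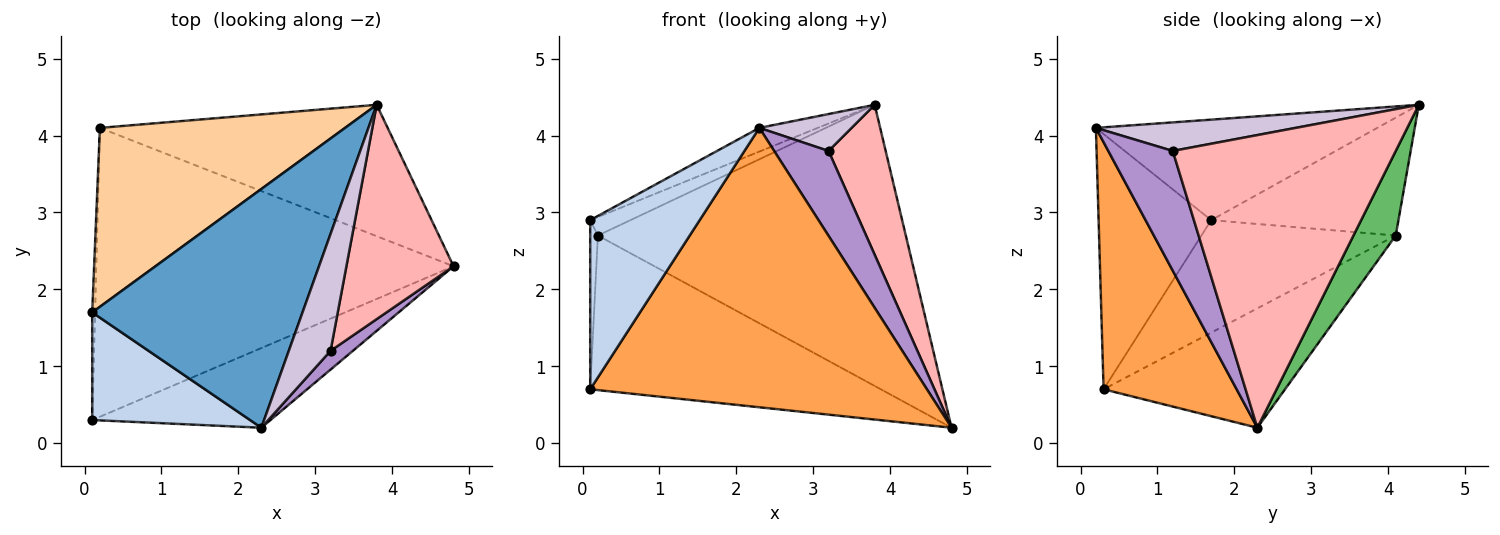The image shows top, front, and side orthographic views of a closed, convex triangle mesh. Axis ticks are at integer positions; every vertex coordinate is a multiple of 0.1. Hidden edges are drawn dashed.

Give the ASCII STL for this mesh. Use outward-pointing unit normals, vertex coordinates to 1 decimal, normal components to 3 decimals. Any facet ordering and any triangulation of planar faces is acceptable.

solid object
 facet normal -0.429 0.089 0.899
  outer loop
   vertex 2.3 0.2 4.1
   vertex 3.8 4.4 4.4
   vertex 0.1 1.7 2.9
  endloop
 endfacet
 facet normal -0.656 -0.637 0.405
  outer loop
   vertex 0.1 0.3 0.7
   vertex 2.3 0.2 4.1
   vertex 0.1 1.7 2.9
  endloop
 endfacet
 facet normal 0.355 -0.899 -0.256
  outer loop
   vertex 0.1 0.3 0.7
   vertex 4.8 2.3 0.2
   vertex 2.3 0.2 4.1
  endloop
 endfacet
 facet normal -0.431 0.093 0.897
  outer loop
   vertex 0.2 4.1 2.7
   vertex 0.1 1.7 2.9
   vertex 3.8 4.4 4.4
  endloop
 endfacet
 facet normal 0.123 0.899 -0.420
  outer loop
   vertex 0.2 4.1 2.7
   vertex 3.8 4.4 4.4
   vertex 4.8 2.3 0.2
  endloop
 endfacet
 facet normal -0.999 0.040 -0.025
  outer loop
   vertex 0.2 4.1 2.7
   vertex 0.1 0.3 0.7
   vertex 0.1 1.7 2.9
  endloop
 endfacet
 facet normal -0.283 0.453 -0.846
  outer loop
   vertex 0.2 4.1 2.7
   vertex 4.8 2.3 0.2
   vertex 0.1 0.3 0.7
  endloop
 endfacet
 facet normal 0.913 -0.234 0.334
  outer loop
   vertex 3.2 1.2 3.8
   vertex 4.8 2.3 0.2
   vertex 3.8 4.4 4.4
  endloop
 endfacet
 facet normal 0.757 -0.639 0.141
  outer loop
   vertex 3.2 1.2 3.8
   vertex 2.3 0.2 4.1
   vertex 4.8 2.3 0.2
  endloop
 endfacet
 facet normal 0.546 -0.252 0.799
  outer loop
   vertex 3.2 1.2 3.8
   vertex 3.8 4.4 4.4
   vertex 2.3 0.2 4.1
  endloop
 endfacet
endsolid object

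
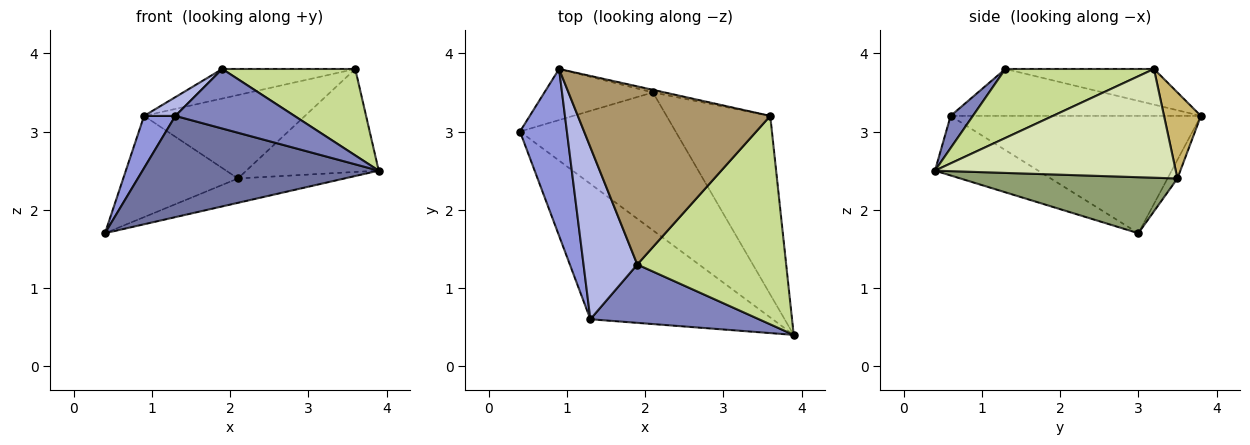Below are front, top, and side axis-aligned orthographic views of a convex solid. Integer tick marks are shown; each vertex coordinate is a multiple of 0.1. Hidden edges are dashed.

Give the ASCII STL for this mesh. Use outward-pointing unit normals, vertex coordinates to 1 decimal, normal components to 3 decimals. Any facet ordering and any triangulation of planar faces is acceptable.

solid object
 facet normal -0.253 -0.579 -0.775
  outer loop
   vertex 1.3 0.6 3.2
   vertex 0.4 3.0 1.7
   vertex 3.9 0.4 2.5
  endloop
 endfacet
 facet normal 0.132 -0.708 0.694
  outer loop
   vertex 1.3 0.6 3.2
   vertex 3.9 0.4 2.5
   vertex 1.9 1.3 3.8
  endloop
 endfacet
 facet normal -0.922 -0.115 0.369
  outer loop
   vertex 1.3 0.6 3.2
   vertex 0.9 3.8 3.2
   vertex 0.4 3.0 1.7
  endloop
 endfacet
 facet normal -0.655 -0.082 0.751
  outer loop
   vertex 1.3 0.6 3.2
   vertex 1.9 1.3 3.8
   vertex 0.9 3.8 3.2
  endloop
 endfacet
 facet normal 0.334 0.164 -0.928
  outer loop
   vertex 2.1 3.5 2.4
   vertex 3.9 0.4 2.5
   vertex 0.4 3.0 1.7
  endloop
 endfacet
 facet normal -0.077 0.890 -0.449
  outer loop
   vertex 2.1 3.5 2.4
   vertex 0.4 3.0 1.7
   vertex 0.9 3.8 3.2
  endloop
 endfacet
 facet normal 0.394 -0.352 0.849
  outer loop
   vertex 3.6 3.2 3.8
   vertex 1.9 1.3 3.8
   vertex 3.9 0.4 2.5
  endloop
 endfacet
 facet normal 0.672 0.370 -0.641
  outer loop
   vertex 3.6 3.2 3.8
   vertex 3.9 0.4 2.5
   vertex 2.1 3.5 2.4
  endloop
 endfacet
 facet normal -0.180 0.161 0.970
  outer loop
   vertex 3.6 3.2 3.8
   vertex 0.9 3.8 3.2
   vertex 1.9 1.3 3.8
  endloop
 endfacet
 facet normal 0.223 0.974 -0.030
  outer loop
   vertex 3.6 3.2 3.8
   vertex 2.1 3.5 2.4
   vertex 0.9 3.8 3.2
  endloop
 endfacet
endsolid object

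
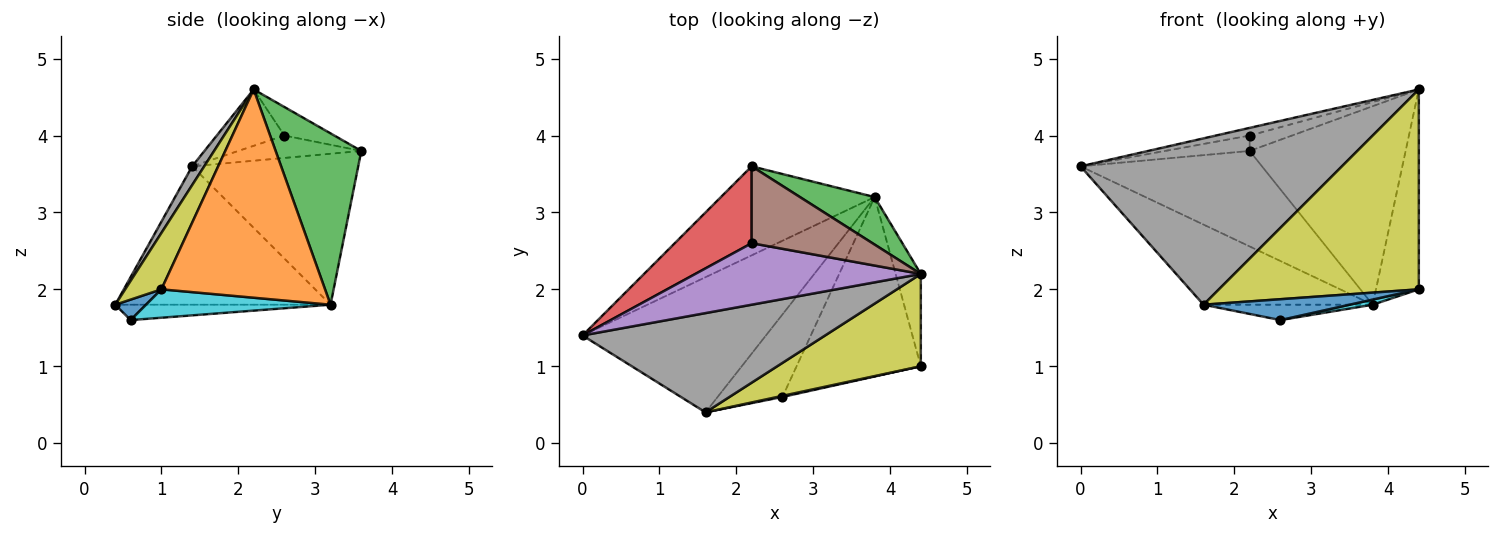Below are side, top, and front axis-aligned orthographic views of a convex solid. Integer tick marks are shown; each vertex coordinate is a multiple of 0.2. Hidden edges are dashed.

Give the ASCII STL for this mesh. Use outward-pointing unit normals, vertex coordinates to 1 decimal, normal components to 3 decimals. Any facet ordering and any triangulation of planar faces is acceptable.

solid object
 facet normal -0.556 0.608 -0.567
  outer loop
   vertex 3.8 3.2 1.8
   vertex 0.0 1.4 3.6
   vertex 2.2 3.6 3.8
  endloop
 endfacet
 facet normal 0.961 0.252 -0.116
  outer loop
   vertex 3.8 3.2 1.8
   vertex 4.4 2.2 4.6
   vertex 4.4 1.0 2.0
  endloop
 endfacet
 facet normal 0.471 0.858 0.205
  outer loop
   vertex 3.8 3.2 1.8
   vertex 2.2 3.6 3.8
   vertex 4.4 2.2 4.6
  endloop
 endfacet
 facet normal -0.274 0.189 0.943
  outer loop
   vertex 2.2 2.6 4.0
   vertex 2.2 3.6 3.8
   vertex 0.0 1.4 3.6
  endloop
 endfacet
 facet normal -0.241 0.120 0.963
  outer loop
   vertex 2.2 2.6 4.0
   vertex 0.0 1.4 3.6
   vertex 4.4 2.2 4.6
  endloop
 endfacet
 facet normal -0.226 0.191 0.955
  outer loop
   vertex 2.2 2.6 4.0
   vertex 4.4 2.2 4.6
   vertex 2.2 3.6 3.8
  endloop
 endfacet
 facet normal -0.544 0.428 -0.722
  outer loop
   vertex 1.6 0.4 1.8
   vertex 0.0 1.4 3.6
   vertex 3.8 3.2 1.8
  endloop
 endfacet
 facet normal 0.040 -0.858 0.512
  outer loop
   vertex 1.6 0.4 1.8
   vertex 4.4 2.2 4.6
   vertex 0.0 1.4 3.6
  endloop
 endfacet
 facet normal 0.162 -0.896 0.413
  outer loop
   vertex 1.6 0.4 1.8
   vertex 4.4 1.0 2.0
   vertex 4.4 2.2 4.6
  endloop
 endfacet
 facet normal 0.223 -0.028 -0.974
  outer loop
   vertex 2.6 0.6 1.6
   vertex 3.8 3.2 1.8
   vertex 4.4 1.0 2.0
  endloop
 endfacet
 facet normal 0.206 -0.977 0.051
  outer loop
   vertex 2.6 0.6 1.6
   vertex 4.4 1.0 2.0
   vertex 1.6 0.4 1.8
  endloop
 endfacet
 facet normal -0.227 0.178 -0.957
  outer loop
   vertex 2.6 0.6 1.6
   vertex 1.6 0.4 1.8
   vertex 3.8 3.2 1.8
  endloop
 endfacet
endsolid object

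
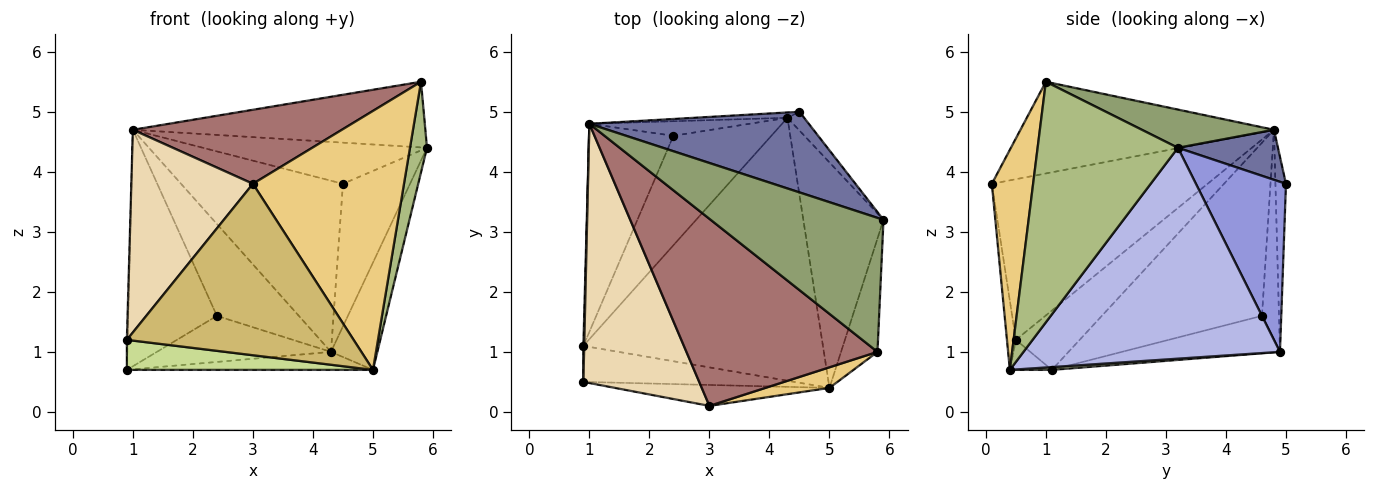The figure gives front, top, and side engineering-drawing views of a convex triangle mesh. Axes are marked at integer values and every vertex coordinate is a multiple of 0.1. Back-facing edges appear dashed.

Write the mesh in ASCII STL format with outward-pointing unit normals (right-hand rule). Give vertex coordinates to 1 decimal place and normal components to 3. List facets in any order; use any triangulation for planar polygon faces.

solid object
 facet normal 0.199 0.446 0.873
  outer loop
   vertex 1.0 4.8 4.7
   vertex 5.9 3.2 4.4
   vertex 4.5 5.0 3.8
  endloop
 endfacet
 facet normal -0.065 0.997 -0.031
  outer loop
   vertex 4.3 4.9 1.0
   vertex 1.0 4.8 4.7
   vertex 4.5 5.0 3.8
  endloop
 endfacet
 facet normal 0.799 0.596 -0.078
  outer loop
   vertex 4.3 4.9 1.0
   vertex 4.5 5.0 3.8
   vertex 5.9 3.2 4.4
  endloop
 endfacet
 facet normal 0.922 0.167 -0.350
  outer loop
   vertex 4.3 4.9 1.0
   vertex 5.9 3.2 4.4
   vertex 5.0 0.4 0.7
  endloop
 endfacet
 facet normal 0.195 0.432 0.881
  outer loop
   vertex 5.8 1.0 5.5
   vertex 5.9 3.2 4.4
   vertex 1.0 4.8 4.7
  endloop
 endfacet
 facet normal 0.982 -0.119 -0.149
  outer loop
   vertex 5.8 1.0 5.5
   vertex 5.0 0.4 0.7
   vertex 5.9 3.2 4.4
  endloop
 endfacet
 facet normal -0.109 -0.636 -0.764
  outer loop
   vertex 0.9 1.1 0.7
   vertex 5.0 0.4 0.7
   vertex 0.9 0.5 1.2
  endloop
 endfacet
 facet normal 0.012 0.068 -0.998
  outer loop
   vertex 0.9 1.1 0.7
   vertex 4.3 4.9 1.0
   vertex 5.0 0.4 0.7
  endloop
 endfacet
 facet normal -1.000 0.012 0.014
  outer loop
   vertex 0.9 1.1 0.7
   vertex 0.9 0.5 1.2
   vertex 1.0 4.8 4.7
  endloop
 endfacet
 facet normal -0.039 -0.992 -0.121
  outer loop
   vertex 3.0 0.1 3.8
   vertex 0.9 0.5 1.2
   vertex 5.0 0.4 0.7
  endloop
 endfacet
 facet normal 0.263 -0.962 0.076
  outer loop
   vertex 3.0 0.1 3.8
   vertex 5.0 0.4 0.7
   vertex 5.8 1.0 5.5
  endloop
 endfacet
 facet normal -0.738 -0.416 0.532
  outer loop
   vertex 3.0 0.1 3.8
   vertex 1.0 4.8 4.7
   vertex 0.9 0.5 1.2
  endloop
 endfacet
 facet normal -0.408 -0.336 0.849
  outer loop
   vertex 3.0 0.1 3.8
   vertex 5.8 1.0 5.5
   vertex 1.0 4.8 4.7
  endloop
 endfacet
 facet normal -0.201 0.967 -0.153
  outer loop
   vertex 2.4 4.6 1.6
   vertex 1.0 4.8 4.7
   vertex 4.3 4.9 1.0
  endloop
 endfacet
 facet normal -0.805 0.446 -0.392
  outer loop
   vertex 2.4 4.6 1.6
   vertex 0.9 1.1 0.7
   vertex 1.0 4.8 4.7
  endloop
 endfacet
 facet normal -0.332 0.366 -0.869
  outer loop
   vertex 2.4 4.6 1.6
   vertex 4.3 4.9 1.0
   vertex 0.9 1.1 0.7
  endloop
 endfacet
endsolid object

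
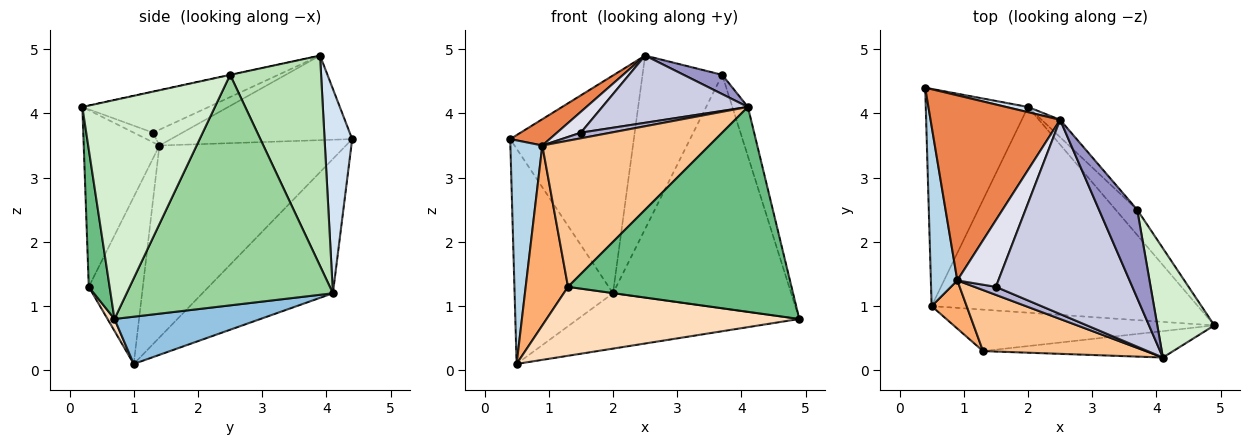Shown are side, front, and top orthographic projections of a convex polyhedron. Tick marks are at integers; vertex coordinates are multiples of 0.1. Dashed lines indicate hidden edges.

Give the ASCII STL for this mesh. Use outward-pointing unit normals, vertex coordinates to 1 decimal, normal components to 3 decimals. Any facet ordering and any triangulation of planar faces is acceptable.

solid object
 facet normal -0.682 0.514 -0.519
  outer loop
   vertex 2.0 4.1 1.2
   vertex 0.5 1.0 0.1
   vertex 0.4 4.4 3.6
  endloop
 endfacet
 facet normal 0.169 0.256 -0.952
  outer loop
   vertex 2.0 4.1 1.2
   vertex 4.9 0.7 0.8
   vertex 0.5 1.0 0.1
  endloop
 endfacet
 facet normal -0.977 -0.167 0.135
  outer loop
   vertex 0.9 1.4 3.5
   vertex 0.4 4.4 3.6
   vertex 0.5 1.0 0.1
  endloop
 endfacet
 facet normal 0.218 0.976 0.023
  outer loop
   vertex 2.5 3.9 4.9
   vertex 2.0 4.1 1.2
   vertex 0.4 4.4 3.6
  endloop
 endfacet
 facet normal -0.543 -0.118 0.831
  outer loop
   vertex 2.5 3.9 4.9
   vertex 0.4 4.4 3.6
   vertex 0.9 1.4 3.5
  endloop
 endfacet
 facet normal -0.777 -0.608 0.163
  outer loop
   vertex 1.3 0.3 1.3
   vertex 0.9 1.4 3.5
   vertex 0.5 1.0 0.1
  endloop
 endfacet
 facet normal -0.386 -0.851 0.355
  outer loop
   vertex 1.3 0.3 1.3
   vertex 4.1 0.2 4.1
   vertex 0.9 1.4 3.5
  endloop
 endfacet
 facet normal 0.024 -0.857 -0.515
  outer loop
   vertex 1.3 0.3 1.3
   vertex 0.5 1.0 0.1
   vertex 4.9 0.7 0.8
  endloop
 endfacet
 facet normal 0.092 -0.988 -0.127
  outer loop
   vertex 1.3 0.3 1.3
   vertex 4.9 0.7 0.8
   vertex 4.1 0.2 4.1
  endloop
 endfacet
 facet normal 0.755 0.652 -0.071
  outer loop
   vertex 3.7 2.5 4.6
   vertex 4.9 0.7 0.8
   vertex 2.0 4.1 1.2
  endloop
 endfacet
 facet normal 0.751 0.657 -0.066
  outer loop
   vertex 3.7 2.5 4.6
   vertex 2.0 4.1 1.2
   vertex 2.5 3.9 4.9
  endloop
 endfacet
 facet normal 0.962 0.113 0.250
  outer loop
   vertex 3.7 2.5 4.6
   vertex 4.1 0.2 4.1
   vertex 4.9 0.7 0.8
  endloop
 endfacet
 facet normal -0.004 -0.213 0.977
  outer loop
   vertex 3.7 2.5 4.6
   vertex 2.5 3.9 4.9
   vertex 4.1 0.2 4.1
  endloop
 endfacet
 facet normal -0.346 -0.538 0.769
  outer loop
   vertex 1.5 1.3 3.7
   vertex 0.9 1.4 3.5
   vertex 4.1 0.2 4.1
  endloop
 endfacet
 facet normal -0.273 -0.315 0.909
  outer loop
   vertex 1.5 1.3 3.7
   vertex 4.1 0.2 4.1
   vertex 2.5 3.9 4.9
  endloop
 endfacet
 facet normal -0.345 -0.281 0.896
  outer loop
   vertex 1.5 1.3 3.7
   vertex 2.5 3.9 4.9
   vertex 0.9 1.4 3.5
  endloop
 endfacet
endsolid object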